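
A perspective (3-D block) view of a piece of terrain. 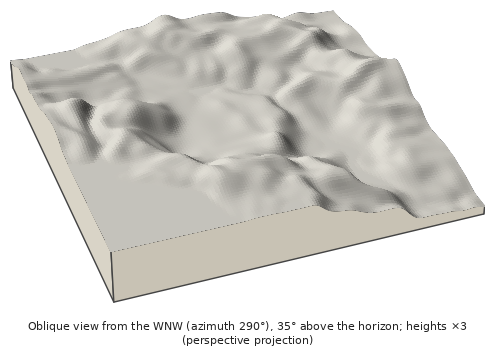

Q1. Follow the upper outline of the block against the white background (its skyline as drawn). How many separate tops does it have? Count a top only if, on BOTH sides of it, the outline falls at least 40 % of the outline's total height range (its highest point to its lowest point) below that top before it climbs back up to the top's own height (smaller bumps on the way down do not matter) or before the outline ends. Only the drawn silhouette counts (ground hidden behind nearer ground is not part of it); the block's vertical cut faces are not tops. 0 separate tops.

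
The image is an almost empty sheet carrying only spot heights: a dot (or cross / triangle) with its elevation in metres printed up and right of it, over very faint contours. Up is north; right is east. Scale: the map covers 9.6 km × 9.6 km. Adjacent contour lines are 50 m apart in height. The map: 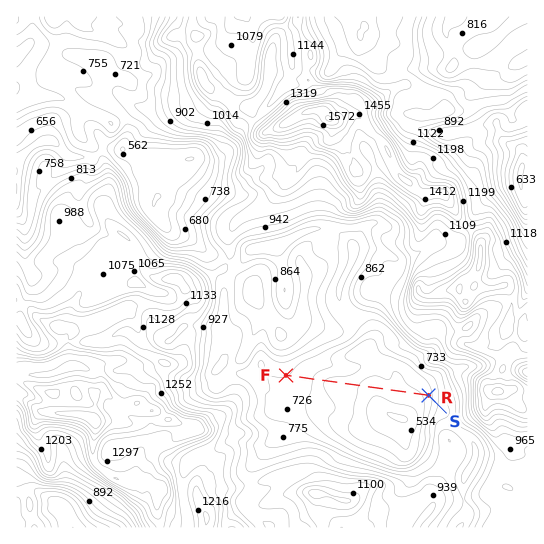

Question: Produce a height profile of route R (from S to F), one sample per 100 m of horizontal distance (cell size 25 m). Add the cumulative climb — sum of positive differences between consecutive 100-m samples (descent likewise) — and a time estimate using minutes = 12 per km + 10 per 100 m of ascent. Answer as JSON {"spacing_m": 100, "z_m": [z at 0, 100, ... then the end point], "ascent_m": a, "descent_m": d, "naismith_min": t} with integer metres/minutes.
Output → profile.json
{"spacing_m": 100, "z_m": [628, 605, 595, 592, 591, 590, 590, 590, 584, 574, 569, 571, 582, 597, 610, 619, 624, 627, 631, 640, 656, 679, 701, 717, 727, 735, 745, 754, 754], "ascent_m": 185, "descent_m": 59, "naismith_min": 51}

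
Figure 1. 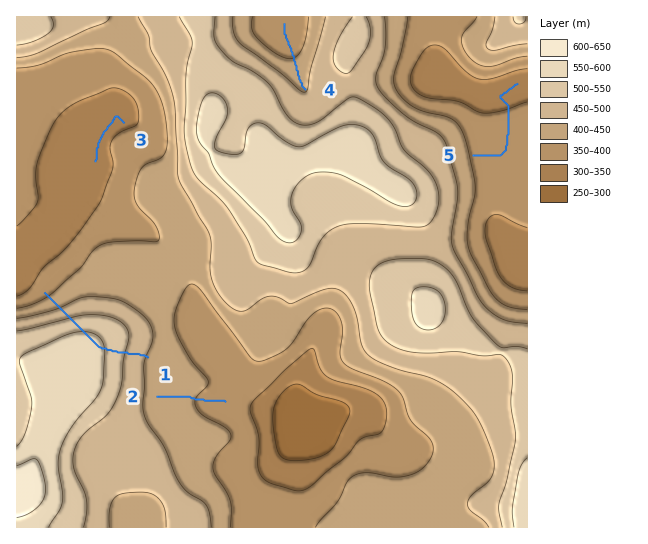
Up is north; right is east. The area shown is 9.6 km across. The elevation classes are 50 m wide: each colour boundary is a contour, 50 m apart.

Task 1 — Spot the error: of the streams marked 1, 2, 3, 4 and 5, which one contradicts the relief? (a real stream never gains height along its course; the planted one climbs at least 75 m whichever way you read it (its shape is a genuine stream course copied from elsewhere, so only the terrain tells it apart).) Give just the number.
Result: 1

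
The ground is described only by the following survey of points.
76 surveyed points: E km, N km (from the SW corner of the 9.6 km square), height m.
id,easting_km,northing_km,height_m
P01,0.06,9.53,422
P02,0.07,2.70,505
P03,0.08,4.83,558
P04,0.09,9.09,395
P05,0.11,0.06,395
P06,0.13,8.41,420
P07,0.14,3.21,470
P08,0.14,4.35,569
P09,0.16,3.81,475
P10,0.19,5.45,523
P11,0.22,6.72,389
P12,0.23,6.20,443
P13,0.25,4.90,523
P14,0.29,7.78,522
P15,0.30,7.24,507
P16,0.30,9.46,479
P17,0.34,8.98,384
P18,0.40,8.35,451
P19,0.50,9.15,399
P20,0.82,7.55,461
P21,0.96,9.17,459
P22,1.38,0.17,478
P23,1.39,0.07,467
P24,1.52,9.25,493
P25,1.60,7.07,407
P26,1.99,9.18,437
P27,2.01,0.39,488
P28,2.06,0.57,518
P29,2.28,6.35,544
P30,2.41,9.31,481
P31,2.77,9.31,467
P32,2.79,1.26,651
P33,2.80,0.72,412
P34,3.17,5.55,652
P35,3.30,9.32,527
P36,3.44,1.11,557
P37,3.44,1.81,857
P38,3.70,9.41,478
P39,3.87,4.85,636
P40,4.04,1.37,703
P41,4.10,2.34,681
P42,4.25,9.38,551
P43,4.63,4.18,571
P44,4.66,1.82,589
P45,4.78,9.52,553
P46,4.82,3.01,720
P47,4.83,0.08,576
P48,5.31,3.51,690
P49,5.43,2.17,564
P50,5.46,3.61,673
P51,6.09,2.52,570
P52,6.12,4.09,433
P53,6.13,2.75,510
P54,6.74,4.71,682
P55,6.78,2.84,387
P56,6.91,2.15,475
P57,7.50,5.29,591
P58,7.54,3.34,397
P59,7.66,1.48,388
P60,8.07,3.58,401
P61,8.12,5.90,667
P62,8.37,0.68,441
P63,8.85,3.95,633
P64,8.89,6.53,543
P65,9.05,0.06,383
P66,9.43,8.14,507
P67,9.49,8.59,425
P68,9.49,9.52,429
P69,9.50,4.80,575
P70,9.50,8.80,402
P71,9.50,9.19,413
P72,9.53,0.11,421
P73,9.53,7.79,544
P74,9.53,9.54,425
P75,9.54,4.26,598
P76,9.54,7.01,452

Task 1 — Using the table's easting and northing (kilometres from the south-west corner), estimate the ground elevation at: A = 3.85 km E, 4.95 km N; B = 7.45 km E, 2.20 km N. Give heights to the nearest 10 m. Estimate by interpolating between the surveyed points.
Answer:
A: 630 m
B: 490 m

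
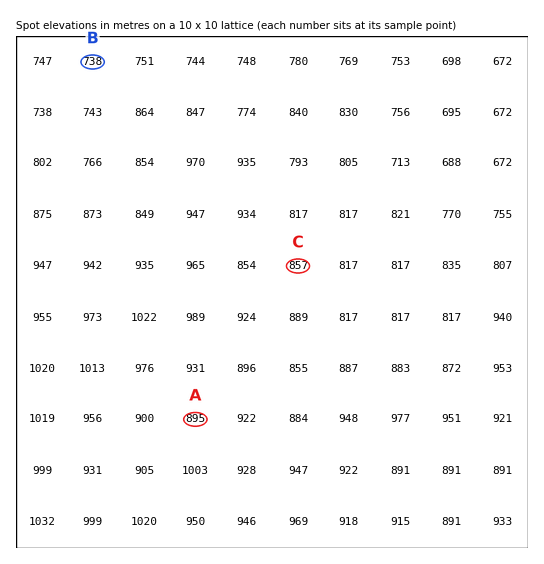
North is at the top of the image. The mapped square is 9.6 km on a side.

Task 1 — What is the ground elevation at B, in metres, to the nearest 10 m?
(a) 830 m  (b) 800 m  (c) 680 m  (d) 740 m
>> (d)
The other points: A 900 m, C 860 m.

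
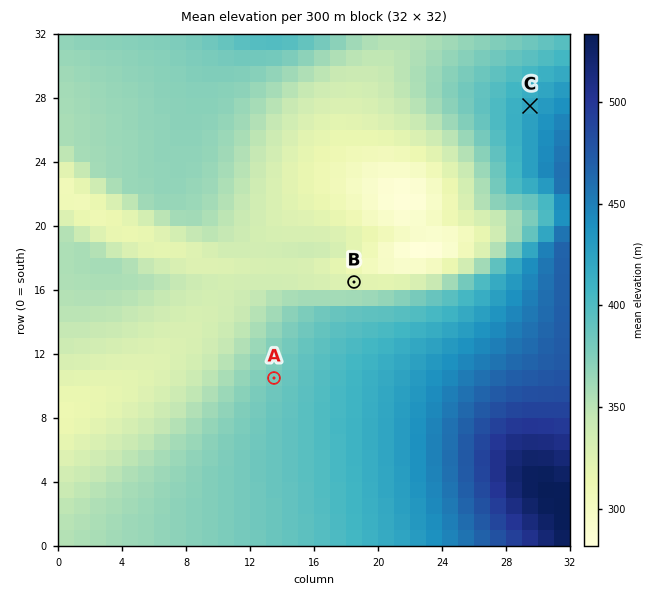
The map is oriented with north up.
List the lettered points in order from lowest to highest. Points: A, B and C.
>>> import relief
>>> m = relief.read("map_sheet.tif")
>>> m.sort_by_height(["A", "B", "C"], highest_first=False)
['B', 'A', 'C']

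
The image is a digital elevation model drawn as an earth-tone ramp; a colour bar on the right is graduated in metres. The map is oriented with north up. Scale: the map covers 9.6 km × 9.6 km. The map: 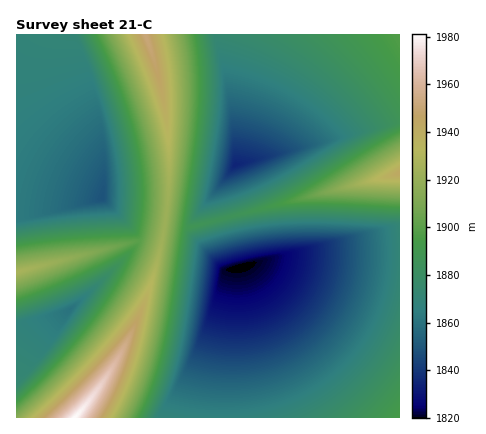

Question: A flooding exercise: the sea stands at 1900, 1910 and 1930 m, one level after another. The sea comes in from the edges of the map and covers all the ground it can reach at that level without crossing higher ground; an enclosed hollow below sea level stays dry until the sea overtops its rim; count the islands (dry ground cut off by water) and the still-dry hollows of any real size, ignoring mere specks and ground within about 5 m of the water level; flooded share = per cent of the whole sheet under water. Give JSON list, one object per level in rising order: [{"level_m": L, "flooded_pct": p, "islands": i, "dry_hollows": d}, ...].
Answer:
[{"level_m": 1900, "flooded_pct": 79, "islands": 0, "dry_hollows": 0}, {"level_m": 1910, "flooded_pct": 84, "islands": 0, "dry_hollows": 0}, {"level_m": 1930, "flooded_pct": 94, "islands": 0, "dry_hollows": 0}]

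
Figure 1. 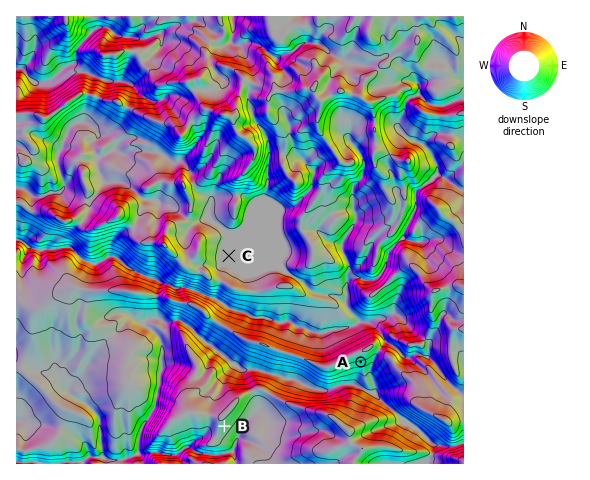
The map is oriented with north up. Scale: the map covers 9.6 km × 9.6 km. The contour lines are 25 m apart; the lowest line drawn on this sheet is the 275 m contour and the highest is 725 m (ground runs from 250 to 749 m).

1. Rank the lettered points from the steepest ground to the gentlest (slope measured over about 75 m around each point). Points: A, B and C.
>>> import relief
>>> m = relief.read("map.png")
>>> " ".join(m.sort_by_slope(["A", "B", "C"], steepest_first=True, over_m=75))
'A B C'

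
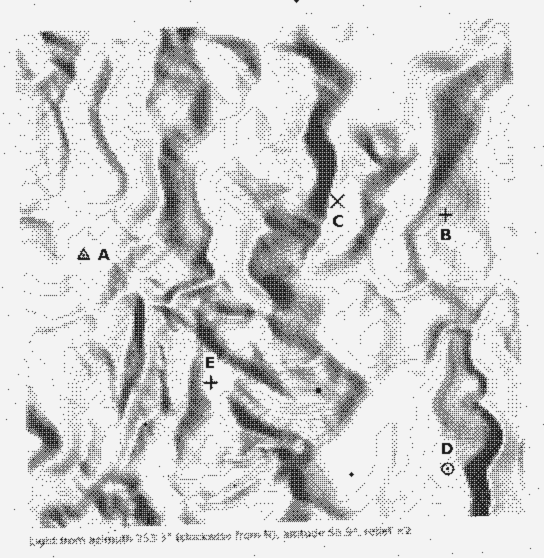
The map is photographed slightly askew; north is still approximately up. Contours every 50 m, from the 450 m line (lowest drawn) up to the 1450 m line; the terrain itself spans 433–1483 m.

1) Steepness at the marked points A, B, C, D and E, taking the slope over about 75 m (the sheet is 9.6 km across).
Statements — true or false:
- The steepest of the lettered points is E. false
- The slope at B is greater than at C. false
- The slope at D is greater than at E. true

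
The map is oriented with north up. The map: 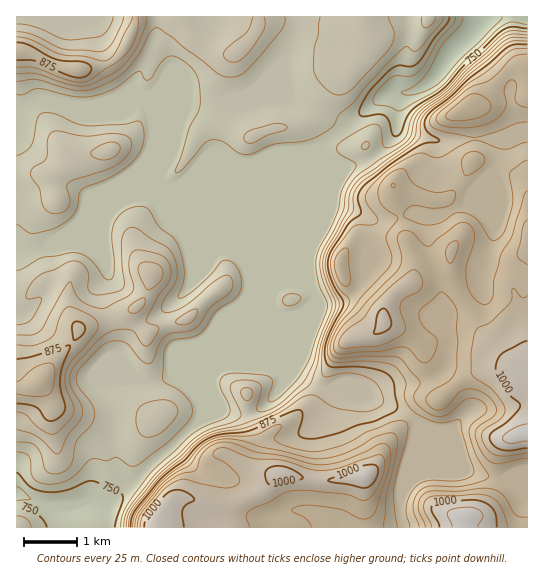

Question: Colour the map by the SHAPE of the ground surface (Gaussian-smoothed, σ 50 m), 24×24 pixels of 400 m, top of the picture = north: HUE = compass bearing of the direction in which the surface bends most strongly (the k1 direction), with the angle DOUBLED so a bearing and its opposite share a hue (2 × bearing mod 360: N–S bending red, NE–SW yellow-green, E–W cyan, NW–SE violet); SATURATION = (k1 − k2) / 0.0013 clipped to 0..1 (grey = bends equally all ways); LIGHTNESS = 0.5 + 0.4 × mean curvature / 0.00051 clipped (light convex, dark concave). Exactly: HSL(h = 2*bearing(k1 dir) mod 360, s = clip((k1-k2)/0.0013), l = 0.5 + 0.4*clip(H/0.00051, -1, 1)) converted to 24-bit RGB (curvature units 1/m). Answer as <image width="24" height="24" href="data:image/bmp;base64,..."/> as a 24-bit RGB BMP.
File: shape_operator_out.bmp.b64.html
<image width="24" height="24" href="data:image/bmp;base64,Qk32BgAAAAAAADYAAAAoAAAAGAAAABgAAAABABgAAAAAAMAGAAATCwAAEwsAAAAAAAAAAAAAy6/KfkigW1qVnXuSCBZJn8/099fUj3Bzemd6co9xn4RgcXNEXolaiW1pgHJpeV5brrtcQH+LRRloitd1kdXNmpXIjbe6QlaLZSwOhXEvWII8ZG9EQXRRADMe/sTP6brYhJe7d2qfp2ysxoWygG1SdnJKjYBSbn5bxNh4H2BtFISgyevcb4O8xoWrvV5+c0ZuVV63yKa5jK+pTmWLgZqXOYZbADMa+tHY2iNqhWpXYYFifZLAzNDwrcX2nZzvvajv8tnrIk6zQXlsY3MkVVgjSzASm3kbX3BAPV5Jtr1phqx2WF2Ja26KpH57H3ArADMR/M/35Nb1pM7oOsKolag4ZjoxZF5FXG1RtnNl8JWtM0xxf39/dGl+lDCL1pGMukC1d1uhsMmKe41cWImDXGJ9lIKPtZSfLIJZADMIptQKyhJQ827c1lRnRnBHW3laWHthZZh+2JCfekWhfGhHKEhqe8Hfxb7mzaviSXRVocOKp8nTSEq2Zl+RfJOXmZOmtae9SlKQOVAjqKEPADMI8FGl25fGZ4+YaYpXVGNFcUs0sR9P3qCpPbiFEzERUk4aorY7qJDVpN2aO4RTaT5pboNscYlkcpJUkV1UgGh6RDqh2vHuv3HaCTQj2l5FpFk6e3phaERGUnlwXLtWa7xp33bDY0egb7qnhKSJY4qe5ri5lTZNJ1ZDen98h0xgfMddXV15f39/Woxncn01hVtAg26AFT9U/2l3ZGcfTWkxOWg9hat0XKFbR2R3oICtipehiIKQbXuUmWBq6YisbVGzLlZEXJ990MlzK0sjYH5Pf4B/f39/f39/f39/Hjxb1nj/+NP1paLgYrjAT72Sf4GbTFt+oZuHcpmGjYCWZ1RBh1x2v8Kgxqnbg03MTL1iYlDXy53ycdaaR3Rwf39/f39/gH99bnp/AC0z99zUznW3rcPRWXyjfWZ9XWCAdqmFoXWHaYRmZo6ER3hwsNF9bUxza1u25abMh7gwDUQq957JyDCvRoRofn6AoW+naYueDQcsg9EAdLVq3o6KdFJMWH1rYopjXJ1yjFNbkYd2k3eoWm2jzLaFT4x7RydPp25A38a5NpSsHWFJ67C9VUK/f3+Ac4Rsf1SAbQCT0/zPJmVRxGR72arEZ0yVird3UFByX3icmYZ7YHpTVJhZpb94ojx2OixmpNisxcmspz+7Z2R+WJ9Dk09of3+Af39/RUt5THb/68+rX2p7NlM/yc5vckmXxr6QUnJ/S1OSqYZ/jI1zcH5VdH5ZgHl2RFuVmcJ7fpBhjz1sf35/f4B/gH9/f39/f4CAeX2AADMy/tHNbmSlXWO3ptKoRVGV1qi0dJquL0lqxoB6inOPr2lvO55Zd32ATY2EsqeNhlZrf3R3f39/f39/f39/f39/f4B/f39/H1Ba5O0YoiwkcJs7iYM7ZG1BVqM/rEBZRlBymcVlaWF7lL6LwXCPRW1ed4B3doNbhG1vgIB/f39/gH+Af39/f39/gH9/f4B/a3F+FDyu4sfkx7CeaJOufIevp3CEa3t7cW9+RrhGcWins4R7sVp8pV98SYM1V31ie3uAp2xmcn96gH9/f39/f4B/gIB/gIB/f3+AEFpDH8iG99TpqGKea2l+l2J5lqFbXWyId6ySYGh7mGBmiZGtk4DF4czkPpKzbXqAiV6bpZpheGZhoWJNVIBBbnhSd35kf2mGkFe0H7QoAVgr+bvZkmKxX1qr1KrISEqfZJJiXGB0hLeQdKWWUZCHsIxnyGabX1yBYXF+soGManahhaO6wZfSiILHdouzXJJ7RJN60qeqGVFgZwoM/zMIcoYdZnwcTns8anxdZIlufZ1ceVxKenlWeHxcjYxhgHSBeX5/cIxnjYx2bX5mb4BfioFjlmNvnWRmfZ9EHHowpEK6AH+l3879+s3+vrHXhY3AgVCZfIY9US0belQZU5wbMHIoWn1cc4lvf39/h2GBlH5gaoRYdoB6e3h/hG1+k4GKwJmXkZ1AGzkXIVQMADMN5UFu99Pfs1uFW2KWbVazns/0z9/83NH66JrsH3Zfh5lmcFRXfF1Uo318pq6DSnlkaXF9fniLh5GRoYuWzY+qPUCUyMaEEV5EADMh5o6a8aXWrIa/1uL1VLDPYlczeUk4z0Sp8ZGRNk9+cVqVgry0dIqnwZeupm6hUXR1bId8jIp4g3BtoomEpYW6z2DNobI+CzUjBi0UyomB2uHxf14hdUI5eXRhcXlkN1Jb+tzIJzWQhaijdYl8ZnN1h3twu5WSXm2haX2PhnyKg4GPkqOJmXt9XTqZ9NfaL57VHGxmEl8GbHQA"/>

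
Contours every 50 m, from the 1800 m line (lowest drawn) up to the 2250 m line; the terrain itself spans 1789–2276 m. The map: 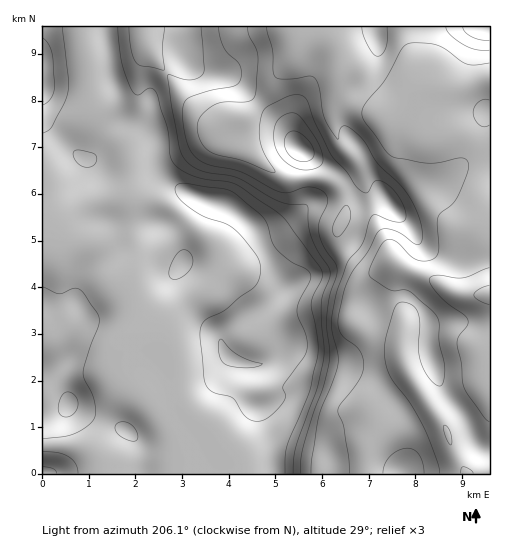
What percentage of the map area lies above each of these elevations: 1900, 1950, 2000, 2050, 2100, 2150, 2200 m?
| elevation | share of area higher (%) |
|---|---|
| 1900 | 83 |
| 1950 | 69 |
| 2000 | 61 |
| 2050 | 55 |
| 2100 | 50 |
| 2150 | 46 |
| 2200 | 13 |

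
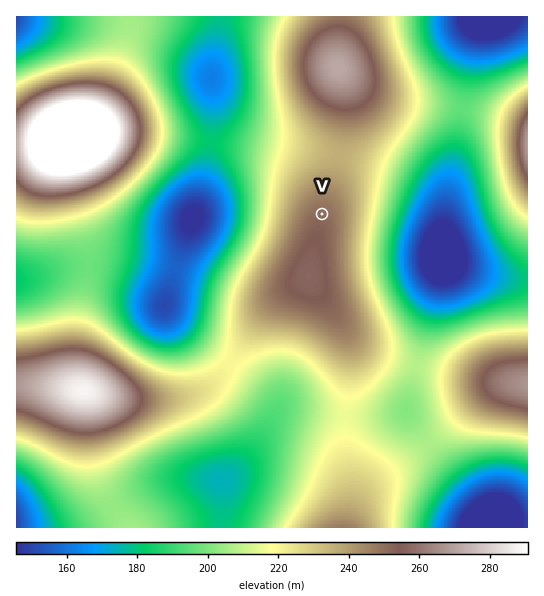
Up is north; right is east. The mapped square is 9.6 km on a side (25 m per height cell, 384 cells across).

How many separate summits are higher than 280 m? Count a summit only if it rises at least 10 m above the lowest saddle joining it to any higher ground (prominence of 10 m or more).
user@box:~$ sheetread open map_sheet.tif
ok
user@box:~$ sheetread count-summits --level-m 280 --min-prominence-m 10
2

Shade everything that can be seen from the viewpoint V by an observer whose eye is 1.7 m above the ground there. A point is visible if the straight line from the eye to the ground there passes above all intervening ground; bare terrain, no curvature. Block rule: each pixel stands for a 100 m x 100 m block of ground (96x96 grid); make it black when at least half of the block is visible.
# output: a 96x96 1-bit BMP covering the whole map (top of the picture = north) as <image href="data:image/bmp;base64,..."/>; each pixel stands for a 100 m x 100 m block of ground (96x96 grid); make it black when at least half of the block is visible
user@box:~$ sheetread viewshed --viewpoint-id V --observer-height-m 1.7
<image width="96" height="96" href="data:image/bmp;base64,Qk2+BAAAAAAAAD4AAAAoAAAAYAAAAGAAAAABAAEAAAAAAIAEAAATCwAAEwsAAAIAAAAAAAAA////AAAAAAAAAAAAAAAAAAAAAAAAAAAAAAAAAAAAAAAAAAAAAAAAAAAAAAAAAAAAAAAAAAAAAAAAAAAAAAAAAAAAAAAAAAAAAAAAAAAAAAAAAAAAAAAAAAAAAAAAAAAAAAAAAAAAAAAAAAAAAAAAAAAAAAAAAAAAAAAAAAAAAAAAAAAAAAAAAAAAAAAAAAAAAAAAAAAAAAAAAAAAAAAAAAAAAAAAAAAAAAAAAAAAAAAAAAAAAAAAAAAAAAAAAAAAAAAAAAAAAAAAAAAAAAAAAAAAAAAAAAAAAAAAAAAAAAAAAAAAAAAAAAAAAAAAAAAAAAAAAAAAAAAAAAAAAAAAAAAAAAAAAAIAAAAAAAAAEAAAAB8AAAAAAAAAOAAAAH+AAAAAAAAAPAAAAf+AAAAAAAAAPwAAA/+AAAAAAAAAf8AAD/+AAAAAAAAAf/8AH/8AAAAAAAAAf/8Af/4AAAAAAAAAf//7//wAAAAAAAAAf/////gAAAAAAAAAf/////AAAAAAAAAAP////+AAAAAAAAAAP////8AAAAAAAAAAH////4AAAAAAAAAAD////wAAAAAAAAAAB////gAAAAAAAAAAA////AAAAAAAAAAAAP//+AAAAAAAAAAAAD//4AAAAAAAAAAAAAcAAAAAAAAAAAAAAAEAAAAAAAAAAAAAAAAAAAAAAAAAAAAAAAAAAAAAAAAAAAAAAAAAAAAAAAAAAAAAAAAAAAAAAAAAAAAAAAAAAAAAAAAAAAAAAAAAAAAAAAAAAAAAAAAAAAAAAAAAAAAAAAAAAAAAAAAAAAAAAAAAAAAAAAABgAAAAAAQAAAAAAADgAAAAAAfAAAAAAABgAAAAAE/4AAAAAABwAAAAAM/+AAAAAABwAAAAAcf/gAAAAAB4AAAAA8f/wAAAAAB4AAAAB8f/4AAAAAB4AAAAB8f/8AAAAAB8AAAAD8P/+AAAAAB8AAAAD8P//AAAAAB8AAAAD8H//gAAAAA8AAAAH8D//wAAAAA8AAAAH8D//4AAAAAcAAAAH8B//8AAAAAOAAAAP8B//+AAAAAPAAAAP8A///AAAAAfgAAAP8A///gAAAAf4AAAP8Af//gAAAA/8AAAf8Af//wAAAB//AAAf8AP//4AAAD//gAAf8AH//8AAAH//4AA/8AH//8AAAP//+AA/8AD//8AAAf///AB/8AB//+AAA////wB/8AB//+AAA////8D/8AA//+AAB///////8AAf/+AAD///+P//8AAP/8AAD///4B//8AAH/8AAD///wAf/8AAD/8AAD///AAP/8AAD/8AAD//+AAD/8AAB/8AAB//8AAA/8AAB/8AAB//4AAAP8AAA/8AAA//gAAAD4AAA/8AAAH8AAAAAAAAA/8AAAAAAAAAAAAAA/+AAAAAAAAAAAAAA/+AAAAAAAAAAAAAA//AAAAAAAAAAAAAA//gAAAAAAAAAAAAA//4AAAAAAAAAAAAA//8AAAAAAAAAAAAB///8AAAAAAAAAAAB///8AAAAAAAAAAAD///4AAAAAAAAA="/>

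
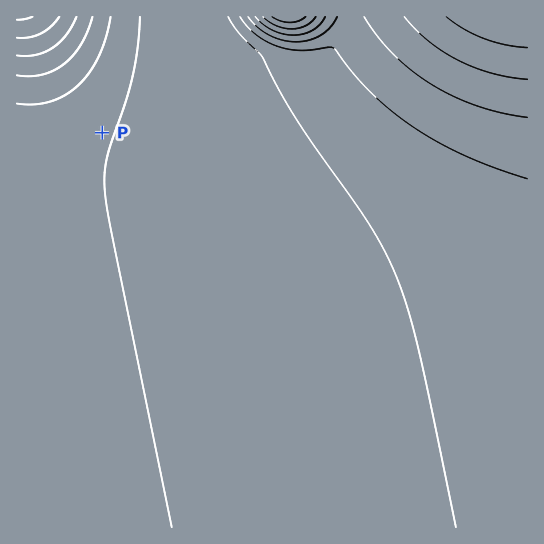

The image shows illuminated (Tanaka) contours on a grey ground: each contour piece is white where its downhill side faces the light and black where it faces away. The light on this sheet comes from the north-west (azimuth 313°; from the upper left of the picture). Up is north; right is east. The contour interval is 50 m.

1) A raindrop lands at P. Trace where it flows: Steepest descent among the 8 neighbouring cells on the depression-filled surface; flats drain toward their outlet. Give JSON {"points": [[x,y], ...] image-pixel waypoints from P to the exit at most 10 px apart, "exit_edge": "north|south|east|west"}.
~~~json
{"points": [[102, 133], [91, 122], [81, 111], [70, 101], [59, 90], [53, 79], [49, 69], [46, 58], [42, 47], [39, 37], [35, 26], [31, 17]], "exit_edge": "north"}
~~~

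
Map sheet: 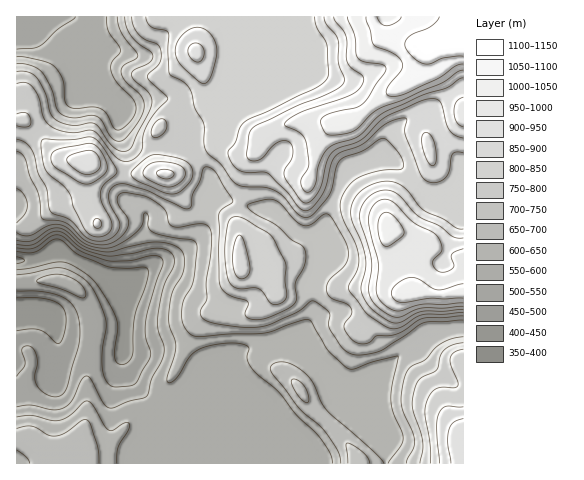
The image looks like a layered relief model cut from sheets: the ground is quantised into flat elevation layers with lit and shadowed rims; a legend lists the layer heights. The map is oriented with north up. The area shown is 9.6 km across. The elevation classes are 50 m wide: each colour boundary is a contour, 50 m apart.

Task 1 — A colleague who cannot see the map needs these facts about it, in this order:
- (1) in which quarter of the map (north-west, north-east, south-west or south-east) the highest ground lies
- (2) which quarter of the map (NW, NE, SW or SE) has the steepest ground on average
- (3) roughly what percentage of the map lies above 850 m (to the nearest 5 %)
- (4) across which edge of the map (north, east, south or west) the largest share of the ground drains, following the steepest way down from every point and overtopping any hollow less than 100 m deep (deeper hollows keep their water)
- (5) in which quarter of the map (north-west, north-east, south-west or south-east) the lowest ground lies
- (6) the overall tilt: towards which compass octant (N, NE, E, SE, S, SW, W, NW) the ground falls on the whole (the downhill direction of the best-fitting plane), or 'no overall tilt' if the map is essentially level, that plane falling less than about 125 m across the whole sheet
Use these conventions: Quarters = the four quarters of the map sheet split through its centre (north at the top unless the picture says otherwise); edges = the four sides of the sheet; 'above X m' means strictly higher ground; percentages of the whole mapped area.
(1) Look to the north-east quarter for the highest ground.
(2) The north-west quarter is the steepest part of the map.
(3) About 20 % of the map lies above 850 m.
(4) Most of the ground drains across the western edge.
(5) The lowest ground is in the south-west quarter.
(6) The general tilt is down to the south-west (the land rises towards the north-east).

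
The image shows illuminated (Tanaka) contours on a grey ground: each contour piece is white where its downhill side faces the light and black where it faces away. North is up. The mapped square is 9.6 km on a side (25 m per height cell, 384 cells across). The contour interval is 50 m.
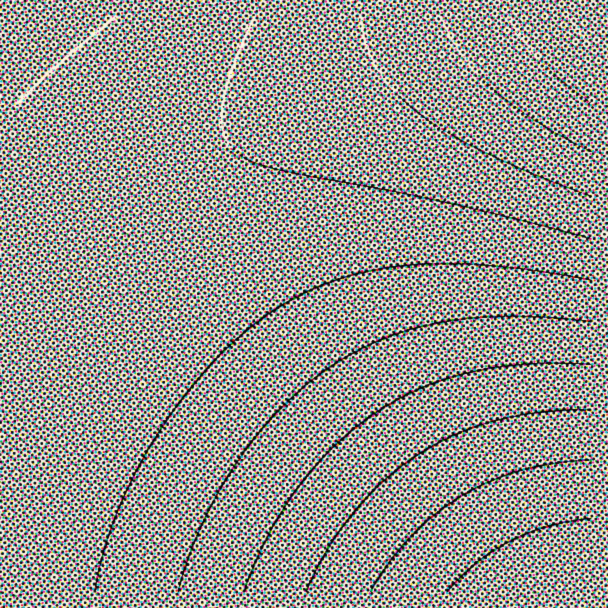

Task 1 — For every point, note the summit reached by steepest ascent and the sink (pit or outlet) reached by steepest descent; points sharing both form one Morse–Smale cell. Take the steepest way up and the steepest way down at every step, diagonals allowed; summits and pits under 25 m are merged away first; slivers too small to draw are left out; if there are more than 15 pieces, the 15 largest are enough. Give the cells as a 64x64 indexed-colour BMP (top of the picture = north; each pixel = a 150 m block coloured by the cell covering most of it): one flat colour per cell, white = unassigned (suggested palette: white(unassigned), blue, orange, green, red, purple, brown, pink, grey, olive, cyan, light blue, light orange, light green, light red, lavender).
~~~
<image width="64" height="64" href="data:image/bmp;base64,Qk12CAAAAAAAAHYAAAAoAAAAQAAAAEAAAAABAAQAAAAAAAAIAAATCwAAEwsAABAAAAAAAAAA////ALR3HwAOf/8ALKAsACgn1gC9Z5QAS1aMAMJ34wB/f38AIr28AM++FwDox64AeLv/AIrfmACWmP8A1bDFABERERERERERERERERERERERERERERERERERERERERERERERERERERERERERERERERERERERERERERERERERERERERERERERERERERERERERERERERERERERERERERERERERERERERERERERERERERERERERERERERERERERERERERERERERERERERERERERERERERERERERERERERERERERERERERERERERERERERERERERERERERERERERERERERERERERERERERERERERERERERERERERERERERERERERERERERERERERERERERERERERERERERERERERERERERERERERERERERERERERERERERERERERERERERERERERERERERERERERERERERERERERERERERERERERERERERERERERERERERERERERERERERERERERERERERERERERERERERERERERERERERERERERERERERERERERERERERERERERERERERERERERERERERERERERERERERERERERERERERERERERERERERERERERERERERERERERERERERERERERERERERERERERERERERERERERERERERERERERERERERERERERERERERERERERERERERERERERERERERERERERERERERERERERERERERERERERERERERERERERERERERERERERERERERERERERERERERERERERERERERERERERERERERERERERERERERERERERERERERERERERERERERERERERERERERERERERERERERERERERERERERERERERERERERERERERERERERERERERERERERERERERERERERERERERERERERERERERERERERERERERERERERERERERERERERERERERERERERERERERERERERERERERERERERERERERERERERERERERERERERERERERERERERERERERERERERERERERERERERERERERERERERERERERERERERERERERERERERERERERERERERERERERERERERERERERERERERERERERERERERERERERERERERERERERERERERERERERERERERERERERERERERERERERERERERERERERERERERERIiEREREREREREREREREREREREREREREREREREREREREiIhERERERERERERERERERERERERERERERERERERERESIiIRERERERERERERERERERERERERERERERERERERERIiIhEREREREREREREREREREREREREREREREREREREREiIiIRERERERERERERERERERERERERERERERERERERESIiIiERERERERERERERERERERERERERERERERERERERIiIiIREREREREREREREREREREREREREREREREREREREiIiIiERERERERERERERERERERERERERERERERERERESIiIiIhERERERERERERERERERERERERERERERERERERIiIiIiIREREREREREREREREREREREREREREREREREREiIiIiIhERERERERERERERERERERERERERERERERERESIiIiIiIRERERERERERERERERERERERERERERERERERIiIiIiIiEREREREREREREREREREREREREREREREREREiIiIiIiIhERERERERERERERERERERERERERERERERESIiIiIiIiIRERERERERERERERERERERERERERERERERIiIiIiIiIiEREREREREREREREREREREREREREREREREiIiIiIiIiIhERERERERERERERERERERERERERERERESIiIiIiIiIiIhERERERERERERERERERERERERERERERIiIiIiIiIiIiIREREREREREREREREREREREREREREREiIiIiIiIiIiIiERERERERERERERERERERERERERERESIiIiIiIiIiIiIiERERERERERERERERERERERERERERIiIiIiIiIiIiIiIhEREREREREREREREREREREREREREiIiIiIiIiIiIiIiIhERERERERERERERERERERERERESIiIiIiIiIiIiIiIiIRERERERERERERERERERERERERIiIiIiIiIiIiIiIiIiIREREREREREREREREREREREREiIiIiIiIiIiIiIiIiIiIRERERERERERERERERERERESIiIiIiIiIiIiIiIiIiIiERERERERERERERERERERERIiIiIiIiIiIiIiIiIiIiIiEREREREREREREREREREREiIiIiIiIiIiIiIiIiIiIiIiERERERERERERERERERESIiIiIiIiIiIiIiIiIiIiIiIiERERERERERERERERERIiIiIiIiIiIiIiIiIiIiIiIiIiEREREREREREREREREiIiIiIiIiIiIiIiIiIiIiIiIiIiERERERERERERERESIiIiIiIiIiIiIiIiIiIiIiIiIiIiERERERERERERERIiIiIiIiIiIiIiIiIiIiIiIiIiIiIiEREREREREREREiIiIiIiIiIiIiIiIiIiIiIiIiIiIiIiERERERERERESIiIiIiIiIiIiIiIiIiIiIiIiIiIiIiIiERERERERER"/>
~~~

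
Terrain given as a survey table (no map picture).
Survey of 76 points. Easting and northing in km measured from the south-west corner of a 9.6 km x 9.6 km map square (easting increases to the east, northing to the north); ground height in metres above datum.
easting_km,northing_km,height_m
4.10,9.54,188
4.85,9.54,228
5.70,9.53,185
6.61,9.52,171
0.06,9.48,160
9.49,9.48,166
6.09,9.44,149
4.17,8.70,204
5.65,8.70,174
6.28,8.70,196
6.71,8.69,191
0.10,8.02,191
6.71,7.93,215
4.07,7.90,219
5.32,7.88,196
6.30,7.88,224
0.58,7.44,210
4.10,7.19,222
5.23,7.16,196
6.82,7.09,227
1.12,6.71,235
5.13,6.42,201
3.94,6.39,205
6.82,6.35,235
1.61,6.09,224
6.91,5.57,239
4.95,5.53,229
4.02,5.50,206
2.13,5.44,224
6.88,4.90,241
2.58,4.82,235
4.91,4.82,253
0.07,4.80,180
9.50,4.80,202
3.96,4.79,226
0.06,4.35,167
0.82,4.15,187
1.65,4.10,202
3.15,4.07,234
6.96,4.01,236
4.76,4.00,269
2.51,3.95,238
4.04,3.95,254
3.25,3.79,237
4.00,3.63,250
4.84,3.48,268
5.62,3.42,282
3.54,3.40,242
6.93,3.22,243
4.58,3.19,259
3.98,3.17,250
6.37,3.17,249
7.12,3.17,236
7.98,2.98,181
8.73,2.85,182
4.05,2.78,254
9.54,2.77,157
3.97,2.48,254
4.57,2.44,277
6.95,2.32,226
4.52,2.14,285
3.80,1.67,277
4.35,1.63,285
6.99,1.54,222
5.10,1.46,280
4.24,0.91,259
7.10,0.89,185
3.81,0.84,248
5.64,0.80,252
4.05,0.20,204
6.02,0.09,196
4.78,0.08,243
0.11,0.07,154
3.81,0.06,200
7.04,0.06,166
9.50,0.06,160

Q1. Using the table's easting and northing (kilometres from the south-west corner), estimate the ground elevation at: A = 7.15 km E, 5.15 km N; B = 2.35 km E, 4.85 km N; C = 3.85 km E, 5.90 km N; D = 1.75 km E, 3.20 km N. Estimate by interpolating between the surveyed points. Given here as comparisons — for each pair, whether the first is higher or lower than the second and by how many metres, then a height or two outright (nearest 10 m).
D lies lower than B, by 50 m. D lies lower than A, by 50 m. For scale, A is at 240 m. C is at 210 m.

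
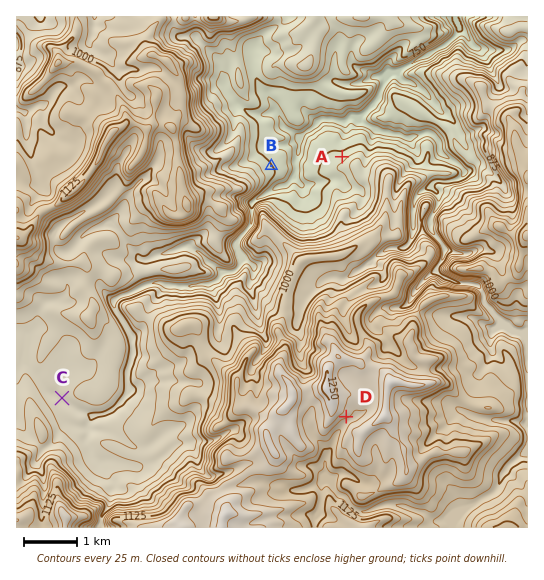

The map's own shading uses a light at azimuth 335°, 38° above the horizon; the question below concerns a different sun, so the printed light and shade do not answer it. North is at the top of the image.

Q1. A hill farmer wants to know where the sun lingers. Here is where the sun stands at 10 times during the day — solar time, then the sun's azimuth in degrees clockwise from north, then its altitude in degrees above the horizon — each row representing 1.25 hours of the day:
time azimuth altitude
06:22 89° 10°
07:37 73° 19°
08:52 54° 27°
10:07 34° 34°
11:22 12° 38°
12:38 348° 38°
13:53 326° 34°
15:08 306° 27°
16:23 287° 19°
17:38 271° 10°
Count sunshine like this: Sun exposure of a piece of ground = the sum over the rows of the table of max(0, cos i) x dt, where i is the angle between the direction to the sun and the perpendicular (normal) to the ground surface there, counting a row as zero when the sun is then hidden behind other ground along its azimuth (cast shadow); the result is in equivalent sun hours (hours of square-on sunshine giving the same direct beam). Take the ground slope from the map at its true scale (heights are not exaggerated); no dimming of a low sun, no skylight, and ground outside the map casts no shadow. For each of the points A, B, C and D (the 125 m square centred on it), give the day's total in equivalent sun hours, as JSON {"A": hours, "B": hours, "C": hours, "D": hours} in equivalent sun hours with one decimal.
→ {"A": 5.9, "B": 5.4, "C": 5.2, "D": 4.2}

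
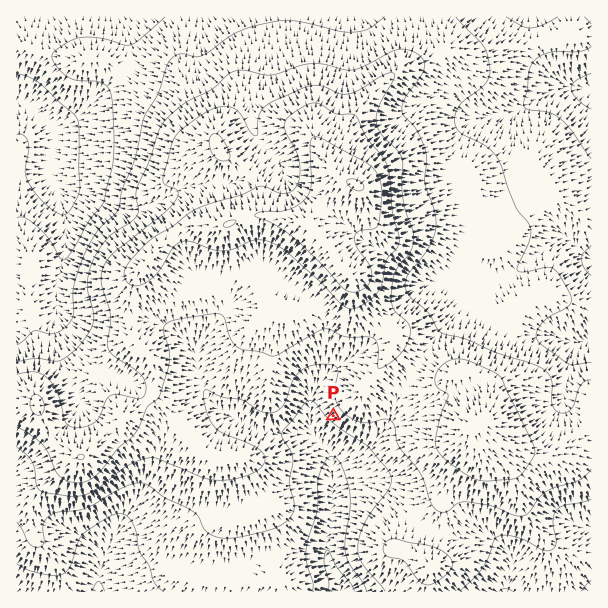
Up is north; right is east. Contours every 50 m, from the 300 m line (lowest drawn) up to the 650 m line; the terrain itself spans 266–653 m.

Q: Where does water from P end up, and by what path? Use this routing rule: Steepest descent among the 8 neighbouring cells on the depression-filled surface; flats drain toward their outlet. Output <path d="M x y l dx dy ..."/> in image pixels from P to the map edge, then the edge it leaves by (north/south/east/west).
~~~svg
<path d="M333 416l-13 13 0 11 6 6 3 6 0 3 1 1 0 27 2 2 0 9 1 1 0 23-1 1 0 6-2 2 0 4-1 2 0 9-2 1 0 15 2 2 1 7 9 17 2 7"/>
exit: south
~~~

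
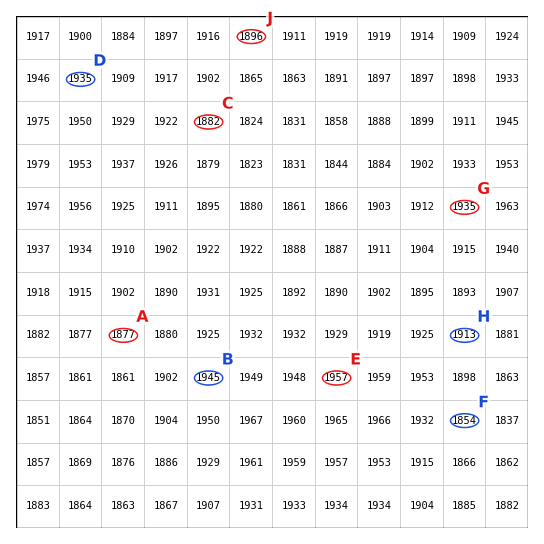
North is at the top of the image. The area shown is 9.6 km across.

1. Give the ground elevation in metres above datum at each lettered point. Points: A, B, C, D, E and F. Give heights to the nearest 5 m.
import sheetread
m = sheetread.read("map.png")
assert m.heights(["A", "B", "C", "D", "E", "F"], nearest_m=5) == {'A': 1875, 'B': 1945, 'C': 1880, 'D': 1935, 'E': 1955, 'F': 1855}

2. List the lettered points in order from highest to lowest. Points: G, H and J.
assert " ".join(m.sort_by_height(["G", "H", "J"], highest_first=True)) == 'G H J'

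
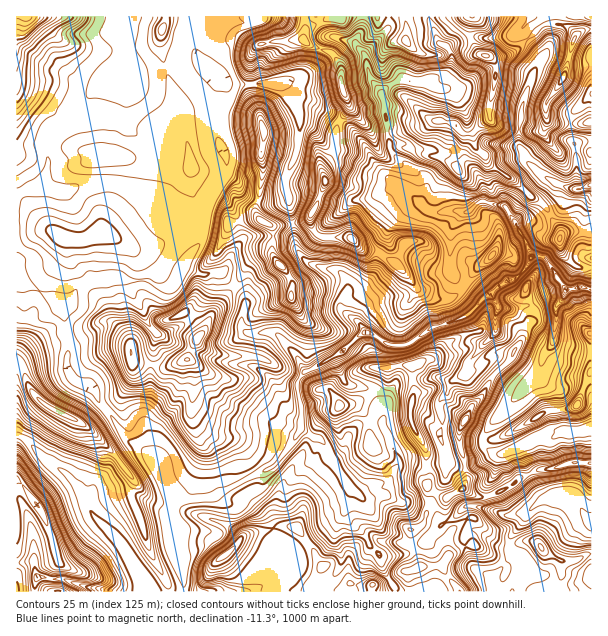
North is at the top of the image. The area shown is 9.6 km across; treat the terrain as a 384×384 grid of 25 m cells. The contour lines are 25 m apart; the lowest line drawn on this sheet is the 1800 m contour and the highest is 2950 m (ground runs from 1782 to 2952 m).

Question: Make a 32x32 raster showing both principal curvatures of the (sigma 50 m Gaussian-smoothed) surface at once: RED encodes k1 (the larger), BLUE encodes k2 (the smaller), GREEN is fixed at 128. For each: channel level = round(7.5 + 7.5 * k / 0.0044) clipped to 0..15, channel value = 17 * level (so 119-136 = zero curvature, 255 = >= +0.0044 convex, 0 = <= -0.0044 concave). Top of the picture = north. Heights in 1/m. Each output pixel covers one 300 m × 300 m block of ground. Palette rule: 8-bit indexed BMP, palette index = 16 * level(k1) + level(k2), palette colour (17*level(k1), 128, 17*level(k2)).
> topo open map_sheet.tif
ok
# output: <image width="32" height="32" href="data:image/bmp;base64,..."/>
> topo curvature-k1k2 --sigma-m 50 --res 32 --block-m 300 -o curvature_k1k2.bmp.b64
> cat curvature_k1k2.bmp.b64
<image width="32" height="32" href="data:image/bmp;base64,Qk02CAAAAAAAADYEAAAoAAAAIAAAACAAAAABAAgAAAAAAAAEAAATCwAAEwsAAAABAAAAAAAAAIAAABGAAAAigAAAM4AAAESAAABVgAAAZoAAAHeAAACIgAAAmYAAAKqAAAC7gAAAzIAAAN2AAADugAAA/4AAAACAEQARgBEAIoARADOAEQBEgBEAVYARAGaAEQB3gBEAiIARAJmAEQCqgBEAu4ARAMyAEQDdgBEA7oARAP+AEQAAgCIAEYAiACKAIgAzgCIARIAiAFWAIgBmgCIAd4AiAIiAIgCZgCIAqoAiALuAIgDMgCIA3YAiAO6AIgD/gCIAAIAzABGAMwAigDMAM4AzAESAMwBVgDMAZoAzAHeAMwCIgDMAmYAzAKqAMwC7gDMAzIAzAN2AMwDugDMA/4AzAACARAARgEQAIoBEADOARABEgEQAVYBEAGaARAB3gEQAiIBEAJmARACqgEQAu4BEAMyARADdgEQA7oBEAP+ARAAAgFUAEYBVACKAVQAzgFUARIBVAFWAVQBmgFUAd4BVAIiAVQCZgFUAqoBVALuAVQDMgFUA3YBVAO6AVQD/gFUAAIBmABGAZgAigGYAM4BmAESAZgBVgGYAZoBmAHeAZgCIgGYAmYBmAKqAZgC7gGYAzIBmAN2AZgDugGYA/4BmAACAdwARgHcAIoB3ADOAdwBEgHcAVYB3AGaAdwB3gHcAiIB3AJmAdwCqgHcAu4B3AMyAdwDdgHcA7oB3AP+AdwAAgIgAEYCIACKAiAAzgIgARICIAFWAiABmgIgAd4CIAIiAiACZgIgAqoCIALuAiADMgIgA3YCIAO6AiAD/gIgAAICZABGAmQAigJkAM4CZAESAmQBVgJkAZoCZAHeAmQCIgJkAmYCZAKqAmQC7gJkAzICZAN2AmQDugJkA/4CZAACAqgARgKoAIoCqADOAqgBEgKoAVYCqAGaAqgB3gKoAiICqAJmAqgCqgKoAu4CqAMyAqgDdgKoA7oCqAP+AqgAAgLsAEYC7ACKAuwAzgLsARIC7AFWAuwBmgLsAd4C7AIiAuwCZgLsAqoC7ALuAuwDMgLsA3YC7AO6AuwD/gLsAAIDMABGAzAAigMwAM4DMAESAzABVgMwAZoDMAHeAzACIgMwAmYDMAKqAzAC7gMwAzIDMAN2AzADugMwA/4DMAACA3QARgN0AIoDdADOA3QBEgN0AVYDdAGaA3QB3gN0AiIDdAJmA3QCqgN0Au4DdAMyA3QDdgN0A7oDdAP+A3QAAgO4AEYDuACKA7gAzgO4ARIDuAFWA7gBmgO4Ad4DuAIiA7gCZgO4AqoDuALuA7gDMgO4A3YDuAO6A7gD/gO4AAID/ABGA/wAigP8AM4D/AESA/wBVgP8AZoD/AHeA/wCIgP8AmYD/AKqA/wC7gP8AzID/AN2A/wDugP8A/4D/AKahoaDDtYV1t4LUk5WWh4eXhqfXs6WGdtekhoaXhpeGpKXo16eFhLaVg+jYhYaHdpe3ppRyx7i2lGOVhnWVx6Wmldd1hYWF13WGk8XnhXeGx4S4lKW2hYa216aVtth1ppXGp3V1dabGdXaWktfGpsiGdYWmhMi2haalx6SWp4Z2lPiFdYaGx4WGpreGdJaXpqeGhnWmhLWlgbJxgnOGhobWp4SFh4bGpYaGhoWXhaeWlod2hoWVtsXn1fbXdHN0lch0hIZ1hviEh4eGh4WElZaHh4WWlYXHhKXWktj19qWltXKFdZf2hHZ2haeGhpeDtoeEl6indMaU1ZRjg4WV5/eChYeo6JSFd3WnqKeXh4eDlJSVuIWV94L1YrXFgnODg4WHyPmmgod1hbiHhoZ2h4OlyIWVhMe0g+fGcaX3tZSTlPe3hYKmhXWnpoeWhnaHoqbHx5d0treCpfeUdITH1PbklmR0dYW3lZaWhqe4p5Wg6diChJWUxbOTheZzhXWExbeGdYeFhsmlt7i2lJSkyKSAksb4+PbntoWExdeThoa4qJaFdpaoyYSFxbWkpqeVg6aTgMaAgLbnppK156aClrWWloaWlqe5kZOm6IVzg3OV19fFgLXJgJDV96C21qGU6YeHhoamlpWz59e3t4O2peamZIOmlsimp5CQ4LO3tMLIh4aHhpeHhpZjtpamhHWm+paFhoZ2pse22KOg+Pe3kLCHiIeHhnaGhoeTo3SmlbXnlZR0hIbYloWG15WA9KLBxnaGh4eHh5eHh4XWpZaW+IKBhHXl1bZ1pZa2+PeQsPa0loeYl5eYh4eHh3Png5TUcNj2+caD2OillnbWtrDX6JWGmId2mIeHd4eHg9mk6OjR9oDHhYWEhIaWlteQxaW2poeHd3eIh4eHh4eFpKbVc2L3hIGEh3eGloSRsYHG1pW3hoaGhoaGd3d3h4eEg/ZzlLb4lIZ2hoaFlcWk1taEkpCHhoeXh4eHh4eYl3WE9oSBx9aGdYSVhKXok/XGgoPHxYeGh4eYmIeHd5d3dnT4loDXtaeR1KW2lYXFtHJyxsW0h3aHh4eHh4eHl3eEhvi3gZTXkuaipriW1tTGstX2krWXdoeHh4eHh4eHh4Sm+YaDhpP11nGWx9ilpPh0gfdzxpiHh4d3h3d3h4eHdqTGk4WFlviFgeiXdHV093WA95aDl4eGd3d3d3eXd3d2opFydHPI54G0goJ0hGL2hnKF+pSWdnaHh4eHh4d3h4XWtMeEc/THgNZ01+aj5/e1g3L1dJZ2p5aGh4empneHhrT59uf1ooCjxeimgZTDo4TWYdWkuKe2poV3d5bHhoeGhHKCtMW1x6SlpoaVt8inlJbFw9M="/>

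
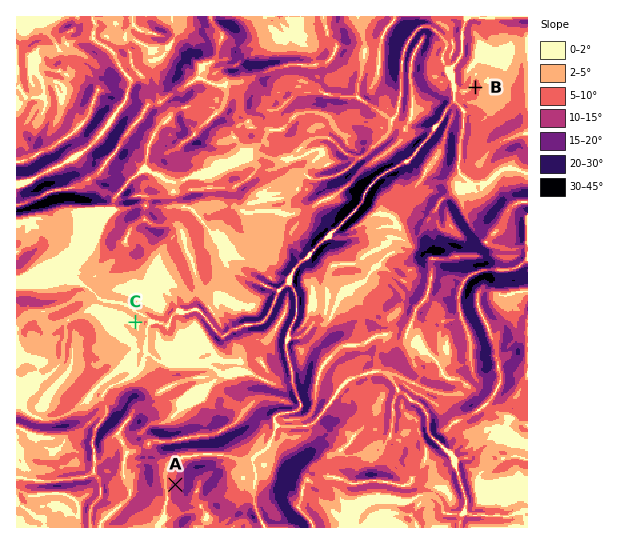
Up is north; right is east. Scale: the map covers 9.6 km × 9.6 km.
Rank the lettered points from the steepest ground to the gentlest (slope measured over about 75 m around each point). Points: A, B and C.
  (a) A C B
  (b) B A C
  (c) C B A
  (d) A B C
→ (d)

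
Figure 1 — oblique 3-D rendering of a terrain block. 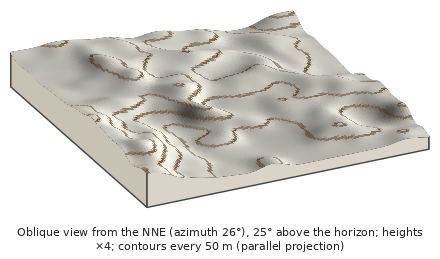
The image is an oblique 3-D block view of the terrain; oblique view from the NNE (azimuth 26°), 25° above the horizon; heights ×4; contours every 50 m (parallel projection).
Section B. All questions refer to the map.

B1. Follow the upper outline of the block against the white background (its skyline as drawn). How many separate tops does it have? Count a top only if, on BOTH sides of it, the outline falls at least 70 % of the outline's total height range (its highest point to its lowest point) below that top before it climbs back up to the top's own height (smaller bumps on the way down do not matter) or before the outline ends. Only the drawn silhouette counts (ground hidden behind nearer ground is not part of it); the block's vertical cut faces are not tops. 0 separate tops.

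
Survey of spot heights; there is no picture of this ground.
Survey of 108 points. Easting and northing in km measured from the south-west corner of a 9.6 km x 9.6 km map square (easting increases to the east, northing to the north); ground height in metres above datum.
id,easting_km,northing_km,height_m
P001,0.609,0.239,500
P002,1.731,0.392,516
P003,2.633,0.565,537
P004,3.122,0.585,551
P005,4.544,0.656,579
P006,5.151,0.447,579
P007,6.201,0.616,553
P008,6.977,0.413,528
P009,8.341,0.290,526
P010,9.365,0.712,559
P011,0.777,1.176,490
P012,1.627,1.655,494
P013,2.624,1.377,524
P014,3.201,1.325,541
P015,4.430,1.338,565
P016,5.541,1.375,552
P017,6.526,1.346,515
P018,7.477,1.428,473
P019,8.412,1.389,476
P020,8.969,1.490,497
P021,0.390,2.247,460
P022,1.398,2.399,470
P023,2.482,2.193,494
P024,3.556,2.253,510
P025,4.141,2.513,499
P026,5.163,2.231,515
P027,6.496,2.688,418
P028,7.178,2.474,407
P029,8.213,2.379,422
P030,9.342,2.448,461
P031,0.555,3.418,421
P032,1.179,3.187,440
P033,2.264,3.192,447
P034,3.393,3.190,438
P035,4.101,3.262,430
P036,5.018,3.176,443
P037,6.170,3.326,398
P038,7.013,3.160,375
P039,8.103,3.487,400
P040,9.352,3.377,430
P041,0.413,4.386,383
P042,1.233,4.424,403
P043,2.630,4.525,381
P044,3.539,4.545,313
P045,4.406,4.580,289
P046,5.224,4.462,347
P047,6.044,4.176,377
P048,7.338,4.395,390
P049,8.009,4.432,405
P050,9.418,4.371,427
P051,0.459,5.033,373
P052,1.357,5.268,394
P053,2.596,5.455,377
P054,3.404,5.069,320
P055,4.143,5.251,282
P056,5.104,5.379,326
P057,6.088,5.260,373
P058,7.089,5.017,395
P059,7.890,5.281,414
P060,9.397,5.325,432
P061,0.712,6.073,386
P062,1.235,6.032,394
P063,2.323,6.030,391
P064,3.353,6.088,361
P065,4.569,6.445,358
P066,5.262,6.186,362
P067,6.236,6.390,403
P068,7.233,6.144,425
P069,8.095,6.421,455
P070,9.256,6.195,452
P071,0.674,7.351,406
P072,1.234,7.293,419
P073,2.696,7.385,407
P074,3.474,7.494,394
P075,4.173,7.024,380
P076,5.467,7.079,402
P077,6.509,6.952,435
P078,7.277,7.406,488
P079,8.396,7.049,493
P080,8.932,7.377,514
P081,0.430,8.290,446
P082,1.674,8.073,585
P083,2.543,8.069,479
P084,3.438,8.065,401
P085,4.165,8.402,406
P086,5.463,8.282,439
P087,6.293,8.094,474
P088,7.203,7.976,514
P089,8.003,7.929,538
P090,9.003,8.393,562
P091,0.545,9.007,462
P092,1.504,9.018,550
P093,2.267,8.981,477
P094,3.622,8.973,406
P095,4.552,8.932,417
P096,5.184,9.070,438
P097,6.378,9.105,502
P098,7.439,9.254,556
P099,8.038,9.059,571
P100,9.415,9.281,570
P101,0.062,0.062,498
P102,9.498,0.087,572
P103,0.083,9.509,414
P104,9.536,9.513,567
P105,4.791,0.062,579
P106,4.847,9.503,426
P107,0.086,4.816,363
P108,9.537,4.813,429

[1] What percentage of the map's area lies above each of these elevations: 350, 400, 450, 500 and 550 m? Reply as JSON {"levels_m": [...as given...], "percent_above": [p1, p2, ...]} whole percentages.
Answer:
{"levels_m": [350, 400, 450, 500, 550], "percent_above": [95, 73, 44, 26, 10]}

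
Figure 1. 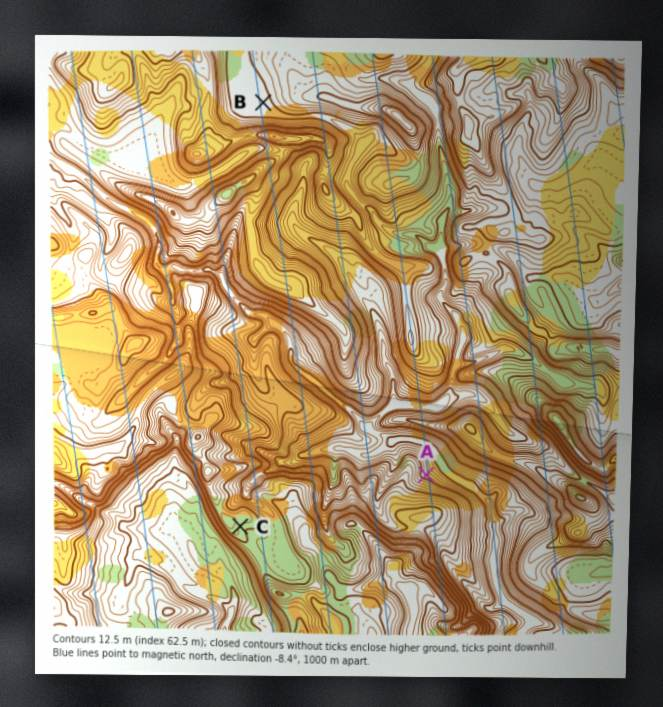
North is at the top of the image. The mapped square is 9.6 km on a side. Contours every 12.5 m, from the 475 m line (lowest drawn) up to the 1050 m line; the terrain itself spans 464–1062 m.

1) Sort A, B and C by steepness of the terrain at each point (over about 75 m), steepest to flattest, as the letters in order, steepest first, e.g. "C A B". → A C B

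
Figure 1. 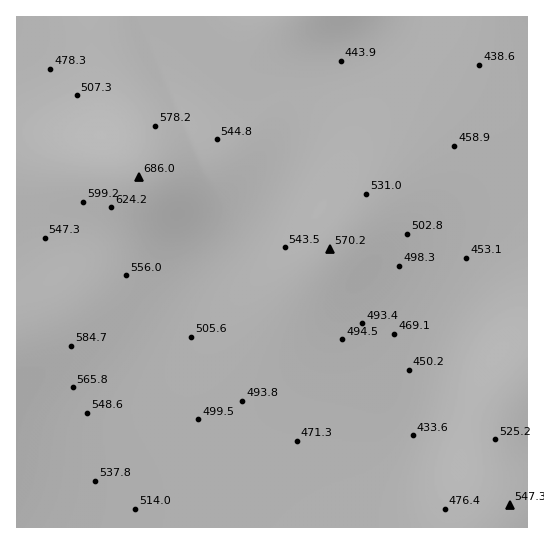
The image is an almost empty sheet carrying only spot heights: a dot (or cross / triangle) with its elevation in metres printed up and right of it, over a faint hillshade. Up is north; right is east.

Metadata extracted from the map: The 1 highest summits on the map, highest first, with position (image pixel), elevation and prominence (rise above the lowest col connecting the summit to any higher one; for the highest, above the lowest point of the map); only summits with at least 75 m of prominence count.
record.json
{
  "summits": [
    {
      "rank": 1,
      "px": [139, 177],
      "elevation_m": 686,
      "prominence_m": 265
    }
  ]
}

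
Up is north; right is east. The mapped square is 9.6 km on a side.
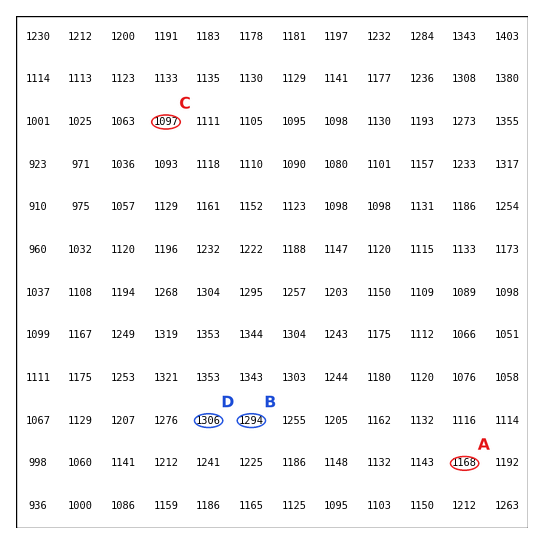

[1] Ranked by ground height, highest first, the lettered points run D B A C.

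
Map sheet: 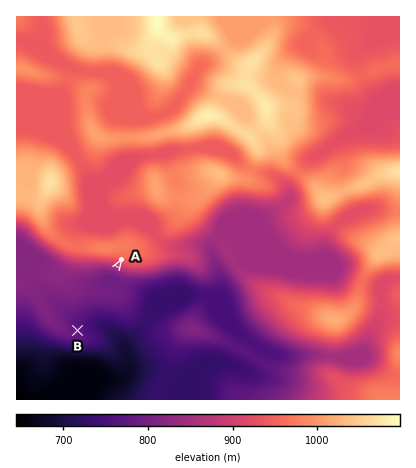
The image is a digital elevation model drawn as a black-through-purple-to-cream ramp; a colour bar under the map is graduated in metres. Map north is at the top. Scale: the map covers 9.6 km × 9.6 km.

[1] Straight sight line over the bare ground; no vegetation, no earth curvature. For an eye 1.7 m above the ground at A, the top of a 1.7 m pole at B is visible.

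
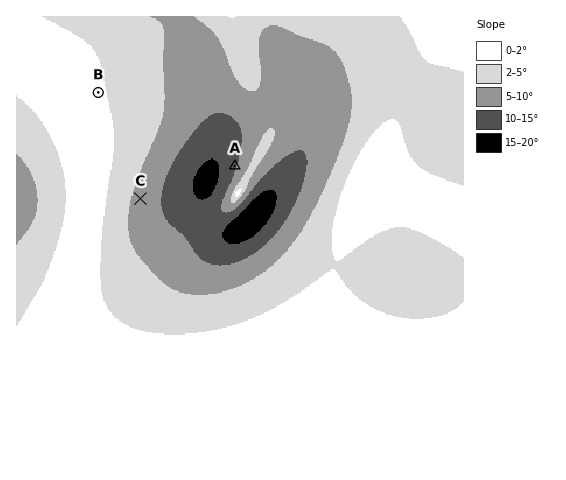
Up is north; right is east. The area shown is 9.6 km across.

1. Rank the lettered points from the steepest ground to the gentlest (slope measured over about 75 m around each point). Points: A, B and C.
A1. A C B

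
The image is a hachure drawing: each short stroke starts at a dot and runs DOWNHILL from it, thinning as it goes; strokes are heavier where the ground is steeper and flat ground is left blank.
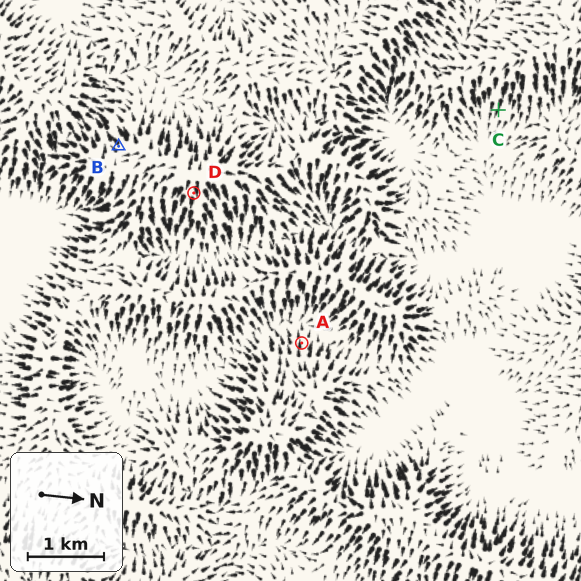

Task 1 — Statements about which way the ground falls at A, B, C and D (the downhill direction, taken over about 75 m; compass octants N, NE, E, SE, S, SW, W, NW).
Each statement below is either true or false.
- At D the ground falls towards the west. false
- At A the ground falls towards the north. false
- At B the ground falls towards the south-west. true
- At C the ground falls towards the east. true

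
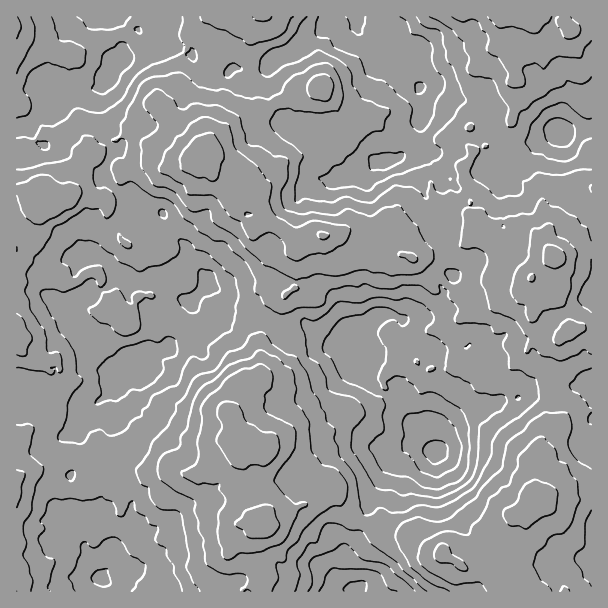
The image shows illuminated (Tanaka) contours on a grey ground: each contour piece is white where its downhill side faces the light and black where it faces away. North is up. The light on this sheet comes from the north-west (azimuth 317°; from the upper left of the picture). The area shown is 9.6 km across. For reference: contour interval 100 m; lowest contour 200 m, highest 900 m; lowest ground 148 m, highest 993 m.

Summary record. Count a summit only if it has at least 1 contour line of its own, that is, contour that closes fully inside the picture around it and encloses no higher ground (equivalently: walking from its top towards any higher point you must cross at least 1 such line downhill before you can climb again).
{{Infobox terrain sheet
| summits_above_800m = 9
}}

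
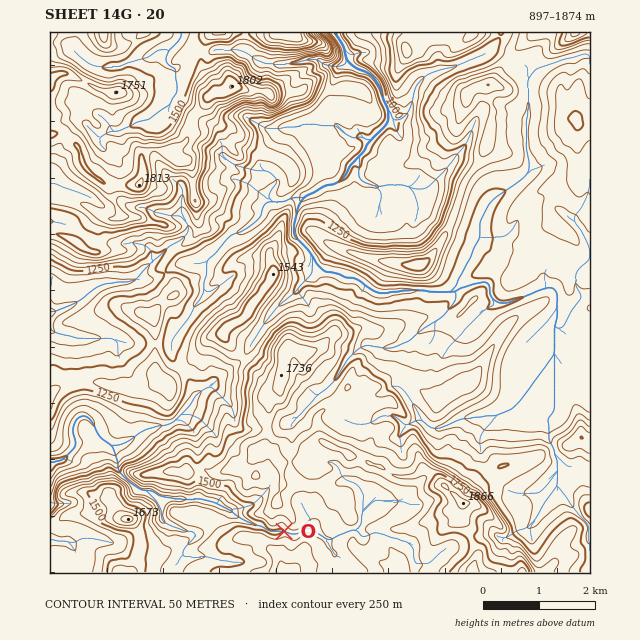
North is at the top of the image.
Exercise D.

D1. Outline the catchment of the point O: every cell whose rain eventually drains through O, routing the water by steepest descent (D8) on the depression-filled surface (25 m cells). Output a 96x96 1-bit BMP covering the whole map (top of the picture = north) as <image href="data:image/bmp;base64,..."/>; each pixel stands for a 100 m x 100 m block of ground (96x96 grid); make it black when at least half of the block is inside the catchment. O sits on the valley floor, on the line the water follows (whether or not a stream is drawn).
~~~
<image width="96" height="96" href="data:image/bmp;base64,Qk2+BAAAAAAAAD4AAAAoAAAAYAAAAGAAAAABAAEAAAAAAIAEAAATCwAAEwsAAAIAAAAAAAAA////AAAAAAAAAAAAAH/////gAAAAAAAAAH/////gAAAAAAAAAH/////wAAAAAAAAAH/////wAAAAAAAAAH/////wAAAAAAAAAD/////gAAAAAAAAAD/////gAAAAAAAAAD/////gAAAAAAAAAB/////AAAAAAAAAAB////+AAAAAAAAAAB////+AAAAAAAAAAD////+AAAAAAAAAAP////+AAAAAAAAAAP////8AAAAAAAAAAH////4AAAAAAAAAAH////wAAAAAAAAAAH////gAAAAAAAAAAH//+HAAAAAAAAAAAH//4AAAAAAAAAAAAH//gAAAAAAAAAAAAAf+AAAAAAAAAAAAAAf4AAAAAAAAAAAAAAPAAAAAAAAAAAAAAAAAAAAAAAAAAAAAAAAAAAAAAAAAAAAAAAAAAAAAAAAAAAAAAAAAAAAAAAAAAAAAAAAAAAAAAAAAAAAAAAAAAAAAAAAAAAAAAAAAAAAAAAAAAAAAAAAAAAAAAAAAAAAAAAAAAAAAAAAAAAAAAAAAAAAAAAAAAAAAAAAAAAAAAAAAAAAAAAAAAAAAAAAAAAAAAAAAAAAAAAAAAAAAAAAAAAAAAAAAAAAAAAAAAAAAAAAAAAAAAAAAAAAAAAAAAAAAAAAAAAAAAAAAAAAAAAAAAAAAAAAAAAAAAAAAAAAAAAAAAAAAAAAAAAAAAAAAAAAAAAAAAAAAAAAAAAAAAAAAAAAAAAAAAAAAAAAAAAAAAAAAAAAAAAAAAAAAAAAAAAAAAAAAAAAAAAAAAAAAAAAAAAAAAAAAAAAAAAAAAAAAAAAAAAAAAAAAAAAAAAAAAAAAAAAAAAAAAAAAAAAAAAAAAAAAAAAAAAAAAAAAAAAAAAAAAAAAAAAAAAAAAAAAAAAAAAAAAAAAAAAAAAAAAAAAAAAAAAAAAAAAAAAAAAAAAAAAAAAAAAAAAAAAAAAAAAAAAAAAAAAAAAAAAAAAAAAAAAAAAAAAAAAAAAAAAAAAAAAAAAAAAAAAAAAAAAAAAAAAAAAAAAAAAAAAAAAAAAAAAAAAAAAAAAAAAAAAAAAAAAAAAAAAAAAAAAAAAAAAAAAAAAAAAAAAAAAAAAAAAAAAAAAAAAAAAAAAAAAAAAAAAAAAAAAAAAAAAAAAAAAAAAAAAAAAAAAAAAAAAAAAAAAAAAAAAAAAAAAAAAAAAAAAAAAAAAAAAAAAAAAAAAAAAAAAAAAAAAAAAAAAAAAAAAAAAAAAAAAAAAAAAAAAAAAAAAAAAAAAAAAAAAAAAAAAAAAAAAAAAAAAAAAAAAAAAAAAAAAAAAAAAAAAAAAAAAAAAAAAAAAAAAAAAAAAAAAAAAAAAAAAAAAAAAAAAAAAAAAAAAAAAAAAAAAAAAAAAAAAAAAAAAAAAAAAAAAAAAAAAAAAAAAAAAAAAAAAAAAAAAAAAAAAAAAAAAAAAAAAAAAAAAAAAAAAAAAAAAAAAAAAAAAAAAAAAAAAAAAAAAAAAAAAAAAAAAAAAAAAAAAAAAAAAAAAAAAAAAAAAAAAAAAAAAAAAAAAAAAAAAA="/>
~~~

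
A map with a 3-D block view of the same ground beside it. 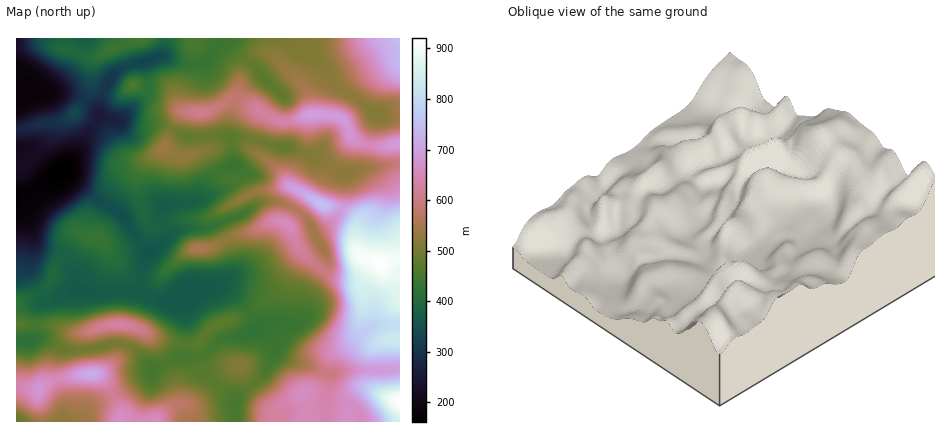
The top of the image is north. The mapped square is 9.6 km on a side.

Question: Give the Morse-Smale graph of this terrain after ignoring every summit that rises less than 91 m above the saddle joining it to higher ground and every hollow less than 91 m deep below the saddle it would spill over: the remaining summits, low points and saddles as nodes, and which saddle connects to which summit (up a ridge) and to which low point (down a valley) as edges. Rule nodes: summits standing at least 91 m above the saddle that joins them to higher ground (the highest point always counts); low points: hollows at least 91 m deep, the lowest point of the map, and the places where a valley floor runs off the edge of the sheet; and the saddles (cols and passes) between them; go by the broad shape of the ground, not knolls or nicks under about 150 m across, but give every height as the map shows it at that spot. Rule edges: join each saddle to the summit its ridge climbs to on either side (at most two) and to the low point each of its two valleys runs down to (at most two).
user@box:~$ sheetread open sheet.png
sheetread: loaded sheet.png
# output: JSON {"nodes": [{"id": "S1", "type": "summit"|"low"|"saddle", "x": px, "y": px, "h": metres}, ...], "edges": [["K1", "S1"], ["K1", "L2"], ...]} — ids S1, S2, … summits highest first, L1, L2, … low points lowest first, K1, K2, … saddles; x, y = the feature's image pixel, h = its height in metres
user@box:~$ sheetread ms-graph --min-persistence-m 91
{"nodes": [
{"id": "S1", "type": "summit", "x": 400, "y": 402, "h": 921},
{"id": "S2", "type": "summit", "x": 380, "y": 264, "h": 919},
{"id": "S3", "type": "summit", "x": 400, "y": 40, "h": 750},
{"id": "S4", "type": "summit", "x": 90, "y": 374, "h": 720},
{"id": "S5", "type": "summit", "x": 120, "y": 324, "h": 637},
{"id": "L1", "type": "low", "x": 62, "y": 170, "h": 161},
{"id": "L2", "type": "low", "x": 16, "y": 422, "h": 475},
{"id": "K1", "type": "saddle", "x": 400, "y": 368, "h": 701},
{"id": "K2", "type": "saddle", "x": 114, "y": 396, "h": 619},
{"id": "K3", "type": "saddle", "x": 400, "y": 118, "h": 539},
{"id": "K4", "type": "saddle", "x": 124, "y": 344, "h": 502},
{"id": "K5", "type": "saddle", "x": 216, "y": 384, "h": 472},
{"id": "K6", "type": "saddle", "x": 184, "y": 344, "h": 463}],
"edges": [["K1", "S2"], ["K1", "S1"], ["K1", "L1"], ["K2", "S4"], ["K2", "L1"], ["K2", "L2"], ["K3", "S2"], ["K3", "S3"], ["K3", "L1"], ["K4", "S4"], ["K4", "S5"], ["K4", "L1"], ["K5", "S2"], ["K5", "S4"], ["K5", "L1"], ["K6", "S2"], ["K6", "S5"], ["K6", "L1"]]}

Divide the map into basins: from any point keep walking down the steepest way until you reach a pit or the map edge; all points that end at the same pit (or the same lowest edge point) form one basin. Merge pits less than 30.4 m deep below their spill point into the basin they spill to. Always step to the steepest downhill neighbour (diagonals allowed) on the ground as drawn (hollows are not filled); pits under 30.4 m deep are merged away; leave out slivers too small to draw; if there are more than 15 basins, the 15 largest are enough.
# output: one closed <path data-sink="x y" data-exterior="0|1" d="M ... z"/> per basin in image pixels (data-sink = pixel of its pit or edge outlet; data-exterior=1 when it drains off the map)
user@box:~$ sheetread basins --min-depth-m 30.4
<path data-sink="62 170" data-exterior="0" d="M400 38l-338 0 0 6 2 5 24 8 9-1-5 8-2 26-11 18-7 7-10 6-24 3-22 6 0 194 38 2 16 7 18-2-3 17 3 24 2 2 10 2 10 12 11 22-1 12 280 0z"/><path data-sink="16 98" data-exterior="1" d="M62 38l-46 0 0 92 28-7 14-1 12-5 9-9 11-18 2-26 4-6-8-1-24-8z"/><path data-sink="16 422" data-exterior="1" d="M96 374l-38 5-12 4-8 7-22-3 0 35 104 0 1-12-13-26z"/><path data-sink="16 340" data-exterior="1" d="M28 324l-12 0 0 63 22 3 4-5 8-4 39-7-4-26 3-17-18 2-16-7z"/>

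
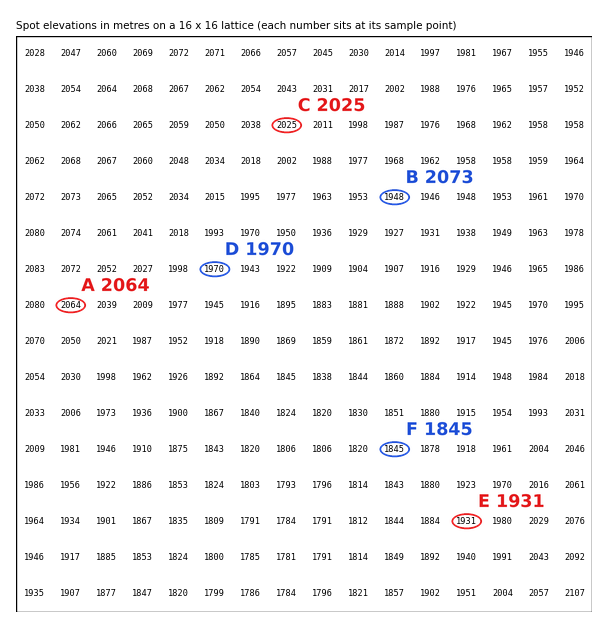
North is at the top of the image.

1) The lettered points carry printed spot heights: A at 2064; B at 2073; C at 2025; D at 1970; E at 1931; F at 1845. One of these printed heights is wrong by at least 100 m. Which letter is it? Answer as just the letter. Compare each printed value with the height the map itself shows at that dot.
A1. B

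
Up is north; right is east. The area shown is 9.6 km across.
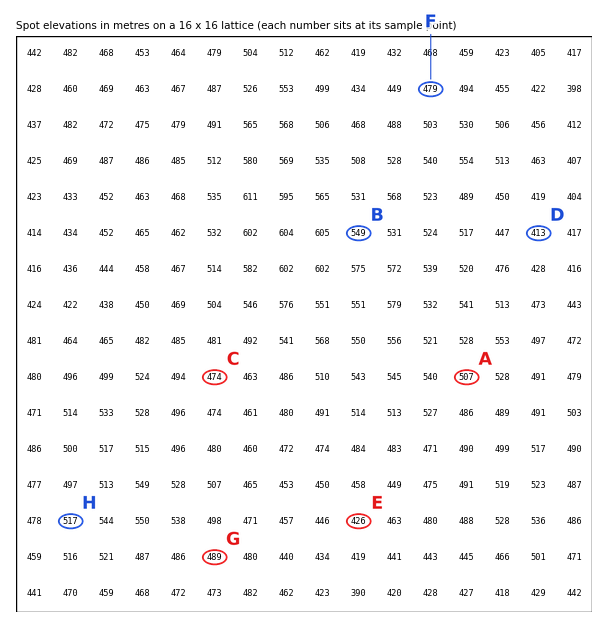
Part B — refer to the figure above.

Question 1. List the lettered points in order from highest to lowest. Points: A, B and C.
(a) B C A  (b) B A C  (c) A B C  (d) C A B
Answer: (b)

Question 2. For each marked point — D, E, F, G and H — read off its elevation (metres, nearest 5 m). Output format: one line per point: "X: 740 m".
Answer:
D: 415 m
E: 425 m
F: 480 m
G: 490 m
H: 515 m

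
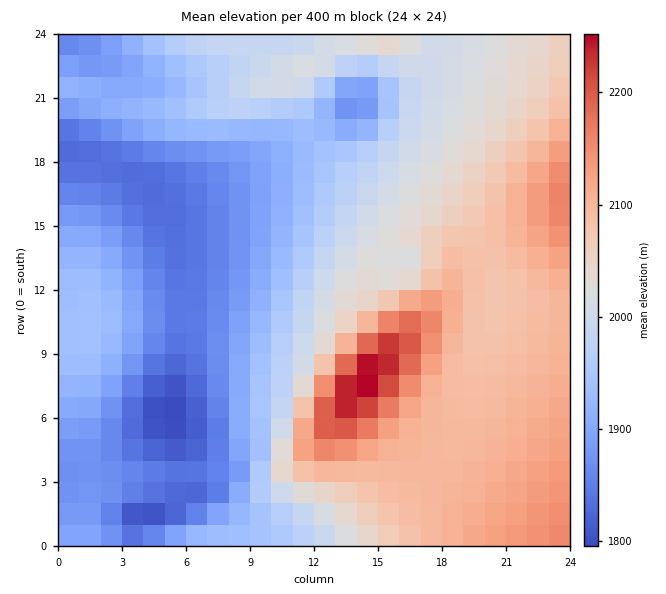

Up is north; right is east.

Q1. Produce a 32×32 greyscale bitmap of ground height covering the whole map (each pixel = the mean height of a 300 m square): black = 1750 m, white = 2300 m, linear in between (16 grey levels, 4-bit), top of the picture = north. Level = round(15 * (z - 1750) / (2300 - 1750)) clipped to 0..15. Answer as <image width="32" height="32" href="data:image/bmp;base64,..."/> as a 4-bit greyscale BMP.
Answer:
<image width="32" height="32" href="data:image/bmp;base64,Qk12AgAAAAAAAHYAAAAoAAAAIAAAACAAAAABAAQAAAAAAAACAAATCwAAEwsAABAAAAAAAAAAAAAAABEREQAiIiIAMzMzAERERABVVVUAZmZmAHd3dwCIiIgAmZmZAKqqqgC7u7sAzMzMAN3d3QDu7u4A////AERDM0RVVVVmd4iJmqqqu7tEQyIjNFVVZneImZqqqqu7NDMiIiNFVmd4iZmaqqqquzMzMyIiNGd4iJmZmqqqqrszMzMyIzRXiZmZmqqqqqqrMzMyIiI0V5q6qqqqqqqqqjQzIiIiNFabzLqqqpmqqqpEQyIRIjRWis3LuqqZmqqqREMiESI0VnrN3LqqmZmqqkVEMhEjNFZ5ve3LqpmZqqpVVDIiI0RWaKzu3LqZmZqqVVRDIiNEVmeL3t26mZmZqlVVQzIjNFZnibzdy6mZmapVVUMzMzRVZ3ibzMupmZmaVVVEMzM0RWd4iau7qZmZmlVVQzMzNEVmeIiJqqmZmZpVVUMyIzRFVneIiImpmZmqVVRDMiM0RVZneHeJmZmaqkVEMyIjM0RWZ3d3iZmZmqtERDMiIzNEVWZ3eIiZmaqrRDMyIiMzRFVmd3iIiZmquzMzIiIjM0RVZmd3iIiZqrszMiIiMzNEVVZnd3iImaq7IiIiIzM0RFVWZnd3iImaqyIiIzMzRERVVWZnd4iJmasiMzREREREVVVVZ3d4iJmaM0RFVVVVVVVURFZ3d4iJmkREVVVmZmZmVDRWd3eIiJlURERFVmd3d2REVnd3eIiJREREVVZmd3d2VWZ3d3iIiTM0RVVmZmd3d3d3d3d4iIkzNEVmZnd2Z3d4iHd3d4iI"/>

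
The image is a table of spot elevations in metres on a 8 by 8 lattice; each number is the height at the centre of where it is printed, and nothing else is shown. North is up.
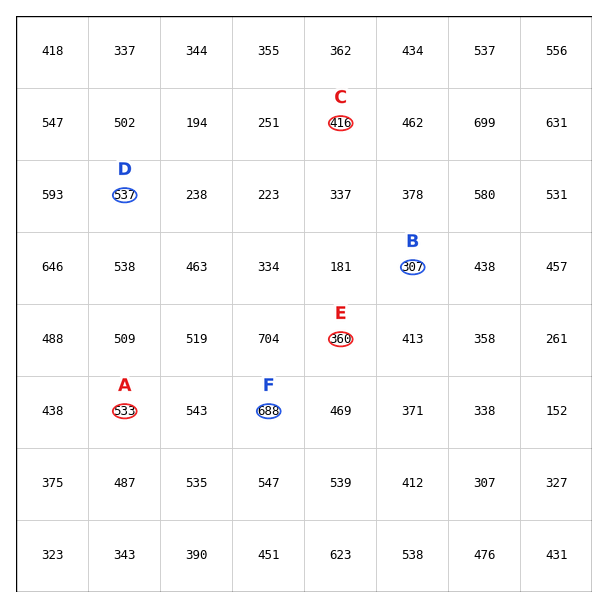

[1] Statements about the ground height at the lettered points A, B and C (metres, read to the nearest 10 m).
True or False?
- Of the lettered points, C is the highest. False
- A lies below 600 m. True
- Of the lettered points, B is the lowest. True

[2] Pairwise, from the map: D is lower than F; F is higher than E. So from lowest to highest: E D F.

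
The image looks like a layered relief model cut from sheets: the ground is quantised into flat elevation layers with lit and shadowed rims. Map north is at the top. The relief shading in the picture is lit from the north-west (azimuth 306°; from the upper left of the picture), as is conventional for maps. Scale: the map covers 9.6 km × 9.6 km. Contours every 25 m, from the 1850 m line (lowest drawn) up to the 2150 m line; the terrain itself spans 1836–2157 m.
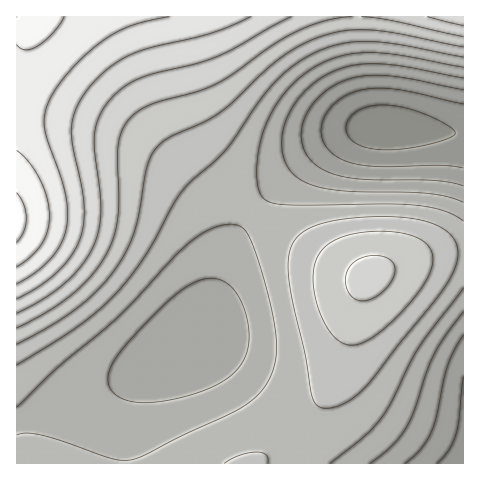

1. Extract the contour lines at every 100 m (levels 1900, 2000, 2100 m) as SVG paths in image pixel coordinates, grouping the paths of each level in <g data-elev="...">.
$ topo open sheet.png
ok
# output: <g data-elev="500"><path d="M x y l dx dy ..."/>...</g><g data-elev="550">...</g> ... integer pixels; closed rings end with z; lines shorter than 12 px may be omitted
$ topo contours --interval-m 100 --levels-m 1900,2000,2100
<g data-elev="1900"><path d="M405 463l15-14 11-16 5-16 12-52 6-15 9-15"/><path d="M463 186l-25-5-74-2-30-5-14-6-10-9-7-12-2-13 4-17 11-17 16-13 19-9 19-3 21 1 72 14"/></g><g data-elev="2000"><path d="M346 344l7 1 7-1 16-9 21-18 21-24 10-16 5-14-2-12-7-9-10-5-12-4-17-2-17 1-15 2-14 4-11 6-7 7-5 9-3 12 0 14 3 16 6 16 7 13 8 9z"/><path d="M17 344l33-18 26-17 21-18 18-21 11-18 7-17 6-21 8-47 4-12 7-9 12-9 33-15 18-10 14-12 32-32 20-15 17-9 17-8 18-4 17-2 35 2 72 15"/></g><g data-elev="2100"><path d="M17 284l18-11 15-14 11-15 5-16 2-17-3-18-18-53-3-14 1-15 7-16 10-14 14-17 15-14 15-12 26-13 37-8"/></g>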